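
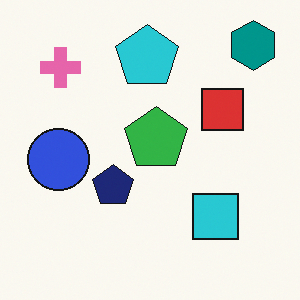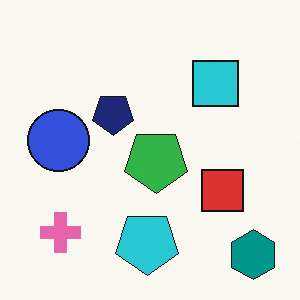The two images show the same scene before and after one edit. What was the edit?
The image was flipped vertically (top ↔ bottom).

The teal hexagon is in the top-right of the first image and the bottom-right of the second — shapes on opposite sides of the horizontal midline have swapped in a mirror flip.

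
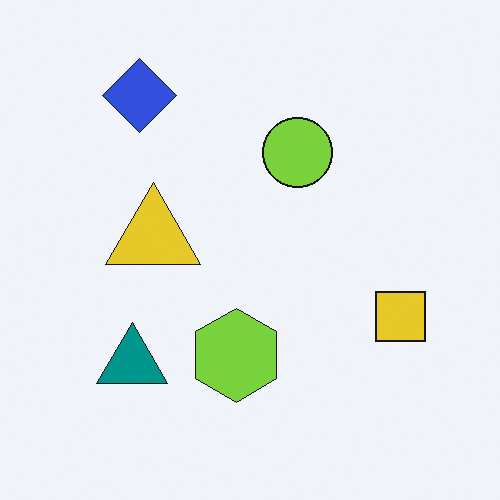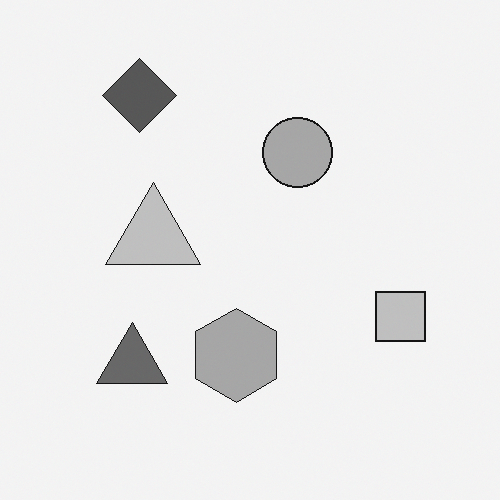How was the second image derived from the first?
The transformation is: converted to grayscale.

All color is removed — every shape is now a shade of grey.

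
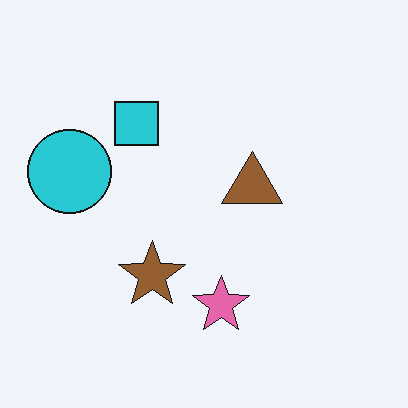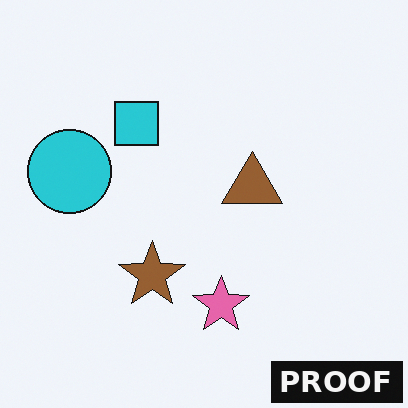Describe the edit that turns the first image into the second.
It was watermarked with the text "PROOF" in the lower-right corner.

A dark label reading "PROOF" appears in the lower-right corner.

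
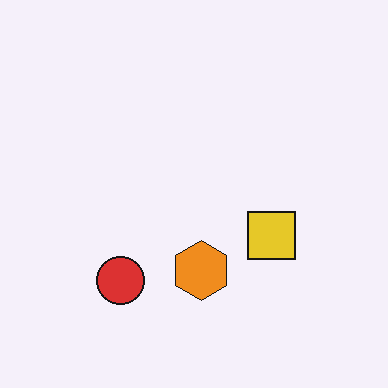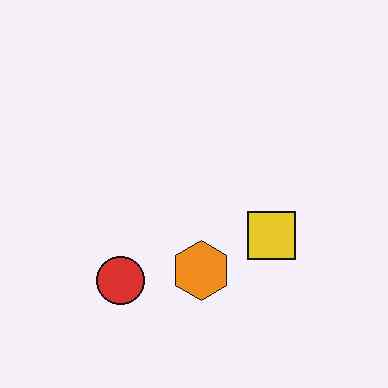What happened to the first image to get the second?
This is the original image given moderate JPEG compression.

Blocky 8×8 compression artifacts appear around shape edges and the flat background shows ringing — characteristic JPEG degradation.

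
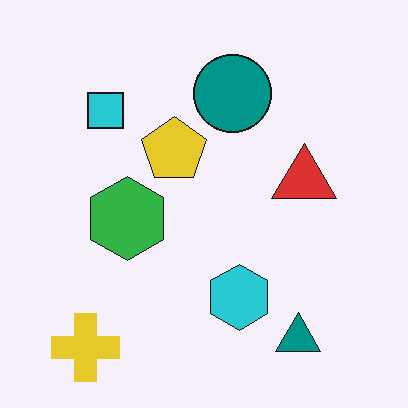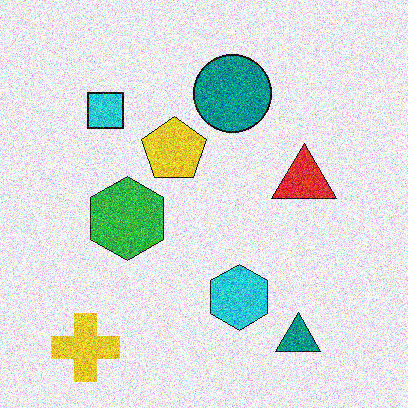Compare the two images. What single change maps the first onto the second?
Degraded with strong gaussian noise.

Random speckle covers the whole image, including the flat background.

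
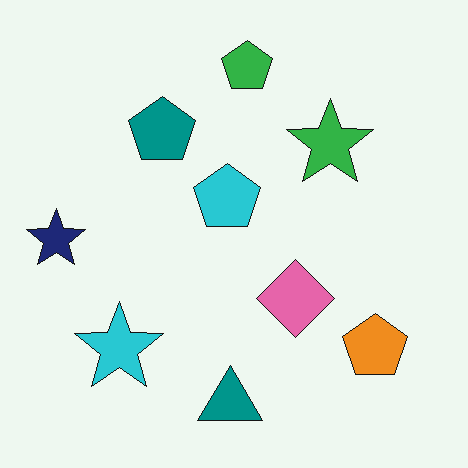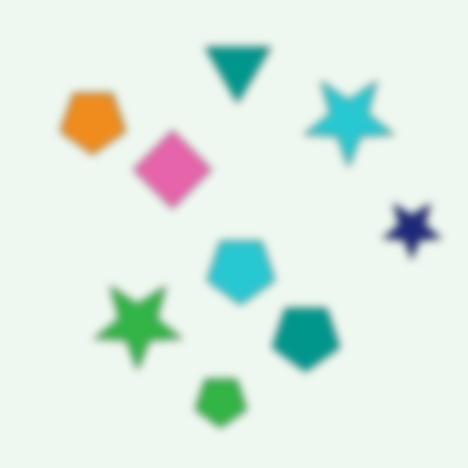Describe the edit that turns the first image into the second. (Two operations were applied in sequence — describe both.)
The image was rotated 180°, then noticeably gaussian-blurred.

The orange pentagon sits in the bottom-right of the first image and the top-left of the second — consistent with a whole-image 180° rotation. Shape edges and outlines are uniformly softened across the whole image.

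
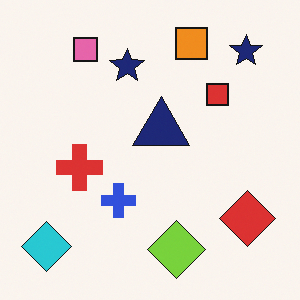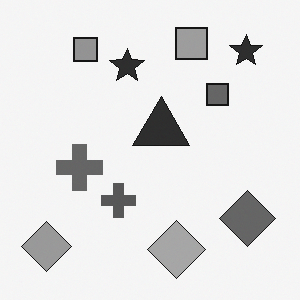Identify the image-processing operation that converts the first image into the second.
Converted to grayscale.

All color is removed — every shape is now a shade of grey.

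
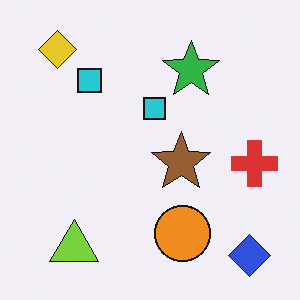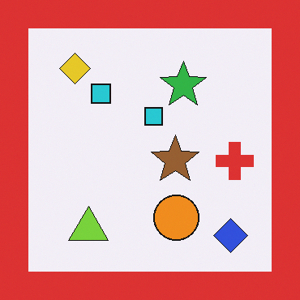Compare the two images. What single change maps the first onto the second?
The transformation is: framed with a red border.

A solid red frame runs around the edge of the second image, with the content slightly shrunk inside it.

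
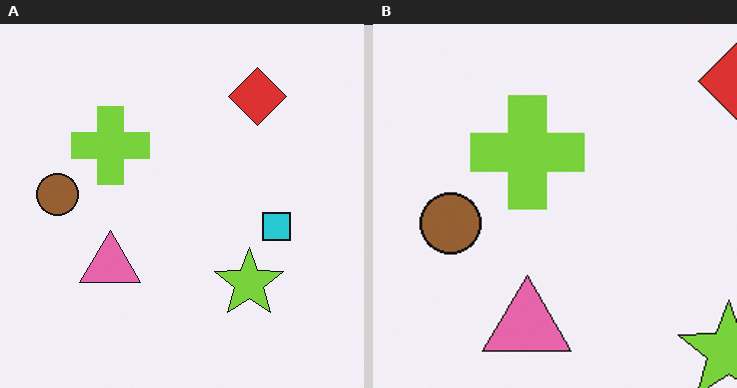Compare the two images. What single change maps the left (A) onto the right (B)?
Cropped to a modestly smaller region and rescaled.

The visible shapes are larger and the field of view is narrower; shapes near the original edges may be partly or wholly outside the frame — a crop-and-rescale.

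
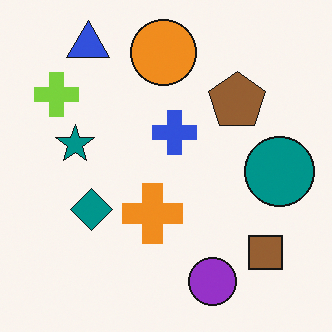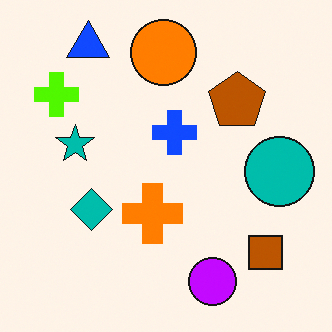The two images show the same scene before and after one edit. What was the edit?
This is the original image made much more vivid (saturation change).

All colors are more vivid — a global saturation change.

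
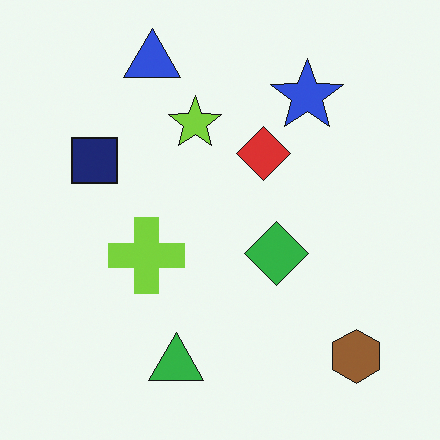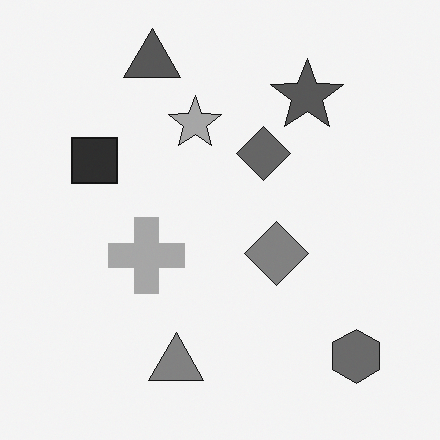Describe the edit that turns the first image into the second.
The second image is the first converted to grayscale.

All color is removed — every shape is now a shade of grey.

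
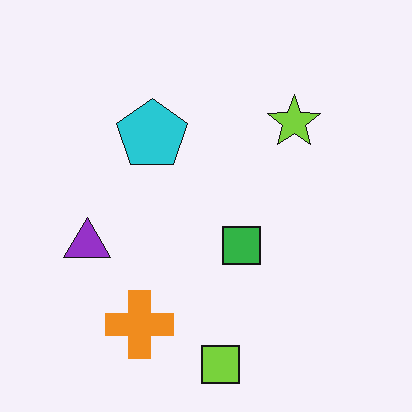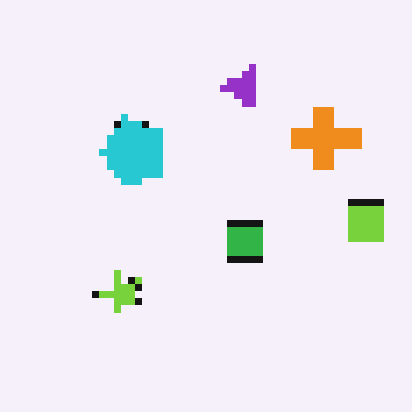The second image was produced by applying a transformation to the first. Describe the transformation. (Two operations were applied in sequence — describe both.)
This is the original image pixelated into visible square blocks, then transposed (reflected across the top-left ↔ bottom-right diagonal).

Shapes are reduced to large square blocks; fine edges and outlines are lost — a downscale-then-upscale (mosaic) effect. Shapes have swapped their row and column positions — what was in the top-right is now in the bottom-left — a diagonal reflection.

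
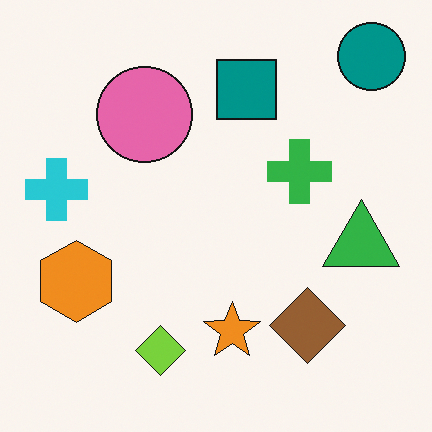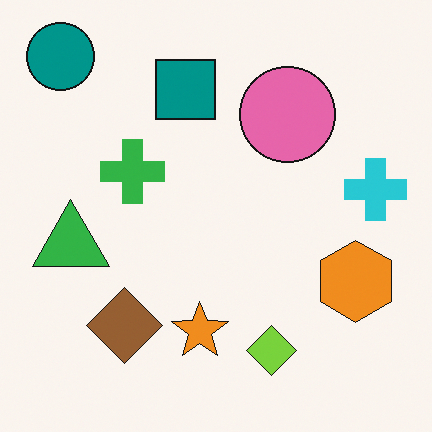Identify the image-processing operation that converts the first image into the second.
The second image is the first flipped horizontally (left ↔ right).

The cyan cross is in the left of the first image and the right of the second — shapes on opposite sides of the vertical midline have swapped in a mirror flip.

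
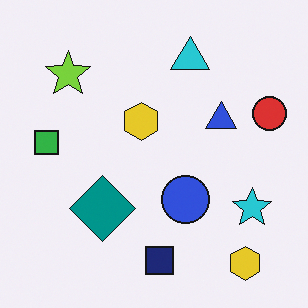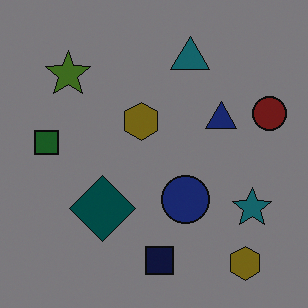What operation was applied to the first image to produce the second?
The transformation is: noticeably darkened.

Every pixel — background and shapes alike — is uniformly darkened.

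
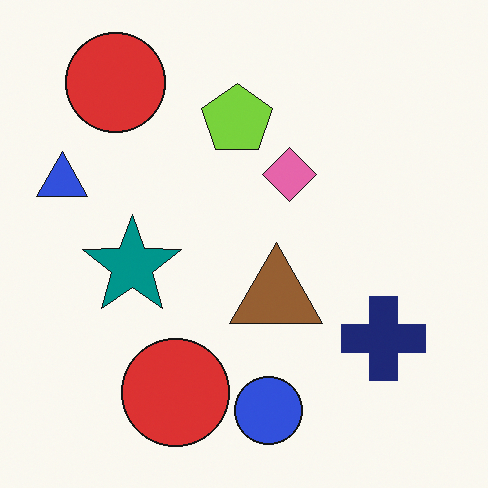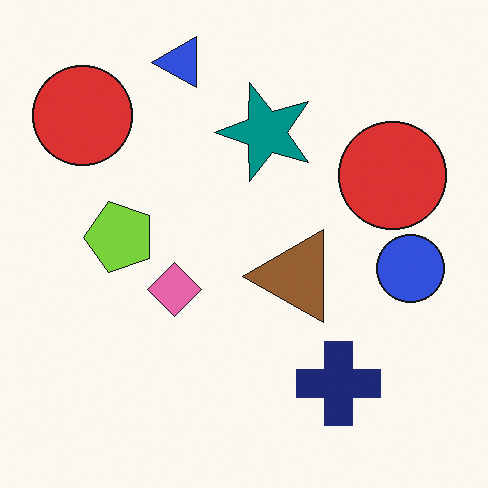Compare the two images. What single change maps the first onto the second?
The second image is the first transposed (reflected across the top-left ↔ bottom-right diagonal).

Shapes have swapped their row and column positions — what was in the top-right is now in the bottom-left — a diagonal reflection.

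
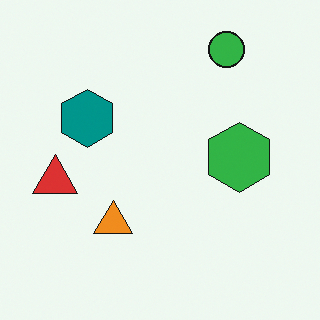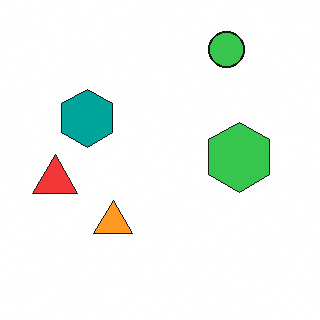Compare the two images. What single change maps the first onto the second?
The image was slightly brightened.

Every pixel — background and shapes alike — is uniformly brightened.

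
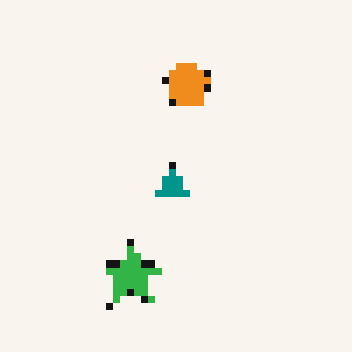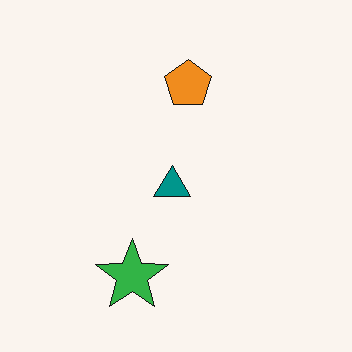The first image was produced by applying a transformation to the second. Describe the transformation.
It was pixelated into visible square blocks.

Shapes are reduced to large square blocks; fine edges and outlines are lost — a downscale-then-upscale (mosaic) effect.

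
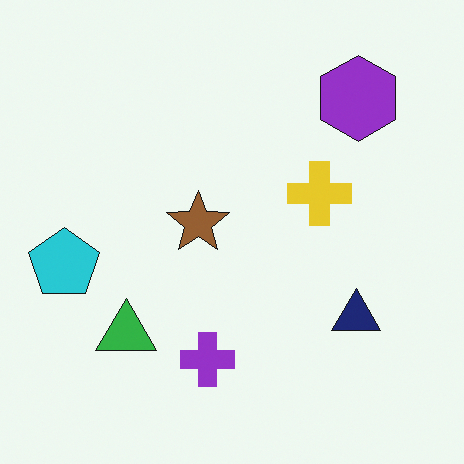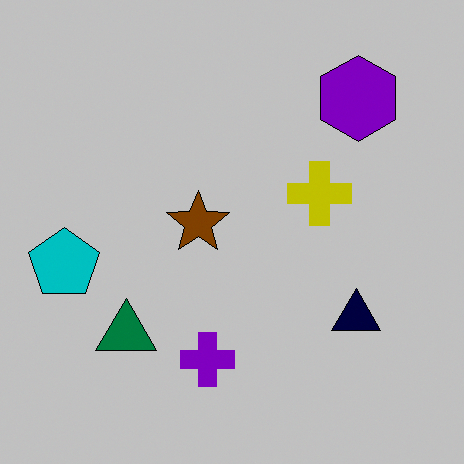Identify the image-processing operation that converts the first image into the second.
This is the original image aggressively posterized.

Each flat color has snapped to a coarser quantized level — most visibly, the near-white background has dropped to a flat grey.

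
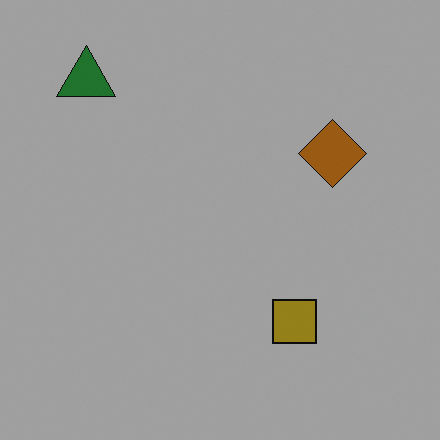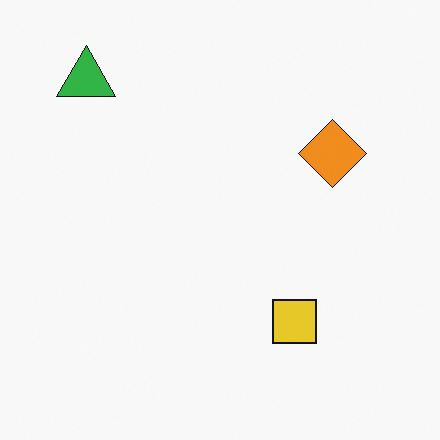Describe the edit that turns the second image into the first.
Substantially darkened.

Every pixel — background and shapes alike — is uniformly darkened.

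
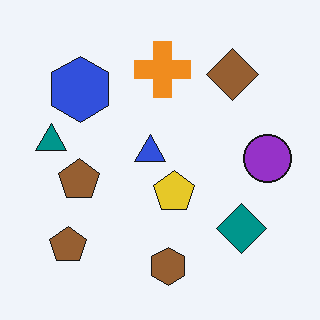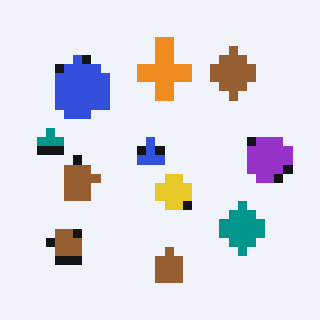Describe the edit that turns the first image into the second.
It was coarsely pixelated.

Shapes are reduced to large square blocks; fine edges and outlines are lost — a downscale-then-upscale (mosaic) effect.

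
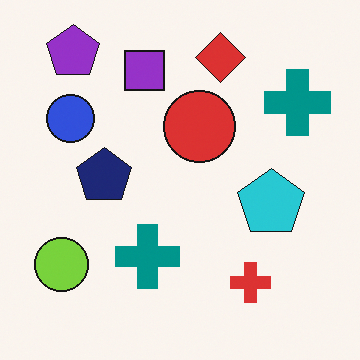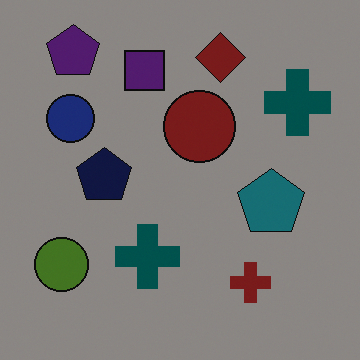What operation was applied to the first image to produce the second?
The image was substantially darkened.

Every pixel — background and shapes alike — is uniformly darkened.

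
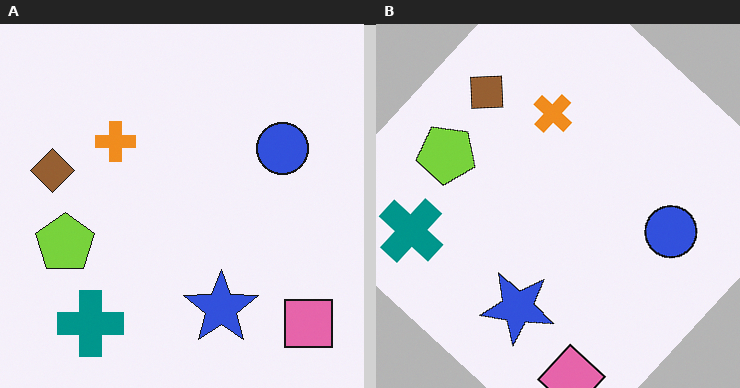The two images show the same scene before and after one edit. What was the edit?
The image was rotated clockwise by a large amount — several tens of degrees.

Every shape is tilted by the same angle and the image corners show triangular fill wedges — a whole-image rotation by a non-right angle.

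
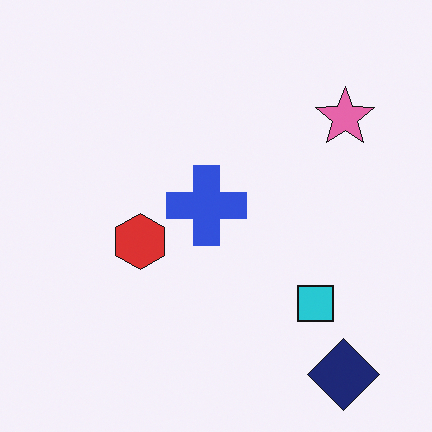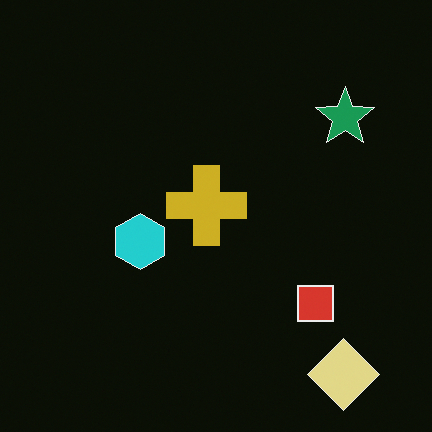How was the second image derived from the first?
This is the original image color-inverted (negative).

The light background has become dark and every shape's color is its complement — a photographic negative.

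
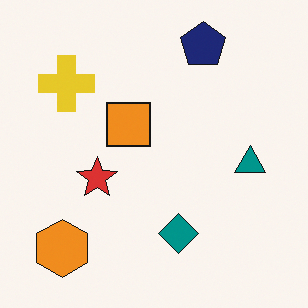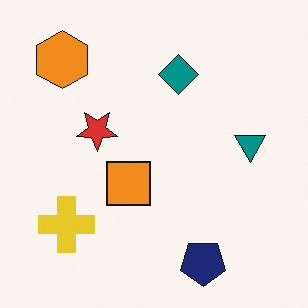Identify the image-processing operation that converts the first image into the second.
It was flipped vertically (top ↔ bottom).

The navy pentagon is in the top of the first image and the bottom of the second — shapes on opposite sides of the horizontal midline have swapped in a mirror flip.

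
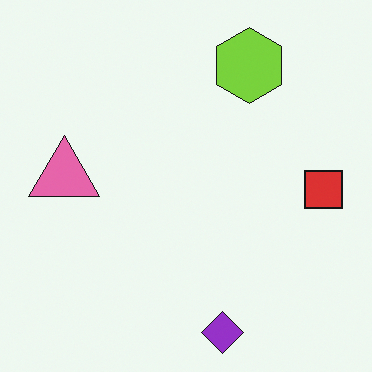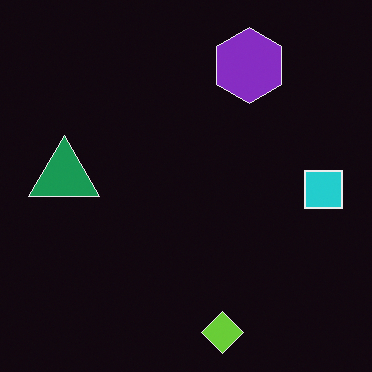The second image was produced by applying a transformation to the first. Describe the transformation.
This is the original image color-inverted (negative).

The light background has become dark and every shape's color is its complement — a photographic negative.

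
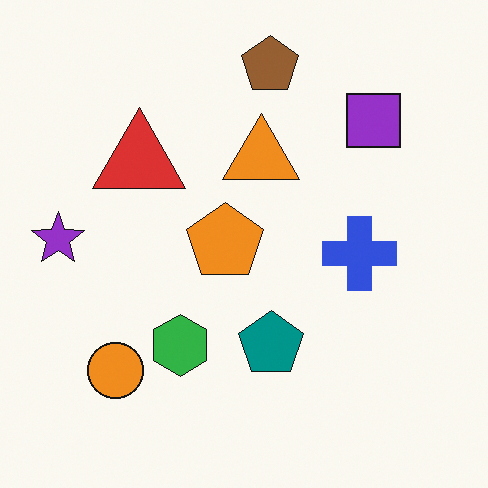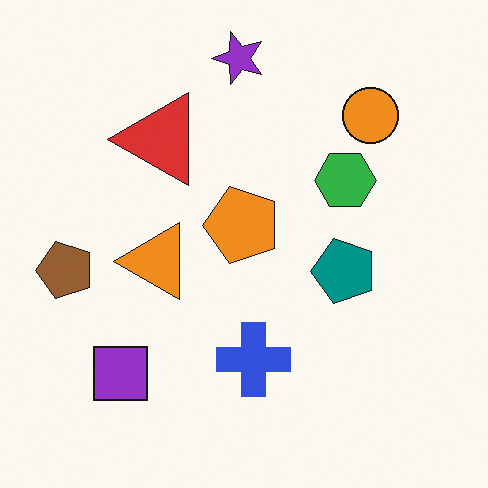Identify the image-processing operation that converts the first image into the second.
Transposed (reflected across the top-left ↔ bottom-right diagonal).

Shapes have swapped their row and column positions — what was in the top-right is now in the bottom-left — a diagonal reflection.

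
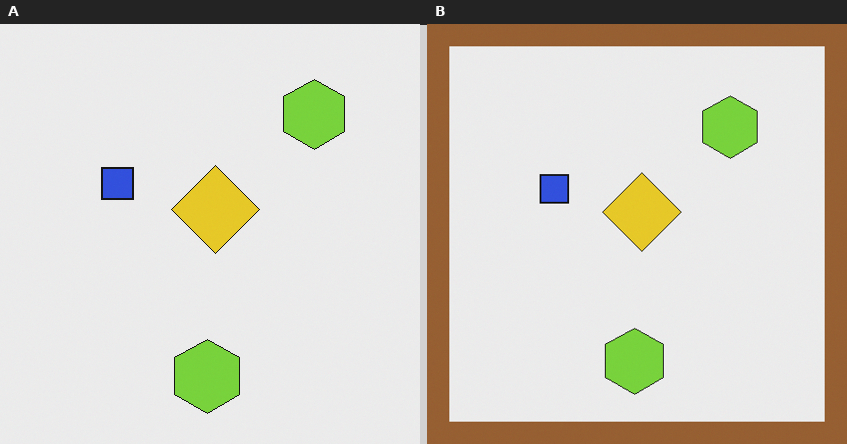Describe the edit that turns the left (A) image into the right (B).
It was framed with a brown border.

A solid brown frame runs around the edge of the right (B) image, with the content slightly shrunk inside it.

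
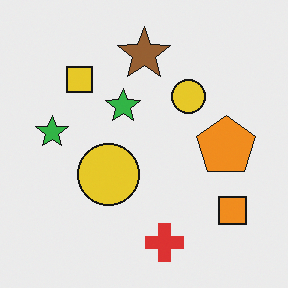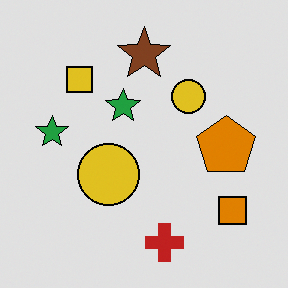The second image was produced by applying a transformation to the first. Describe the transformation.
The image was posterized to a reduced palette.

Each flat color has snapped to a coarser quantized level — most visibly, the near-white background has dropped to a flat grey.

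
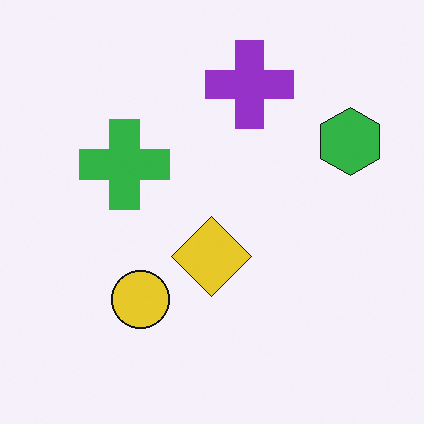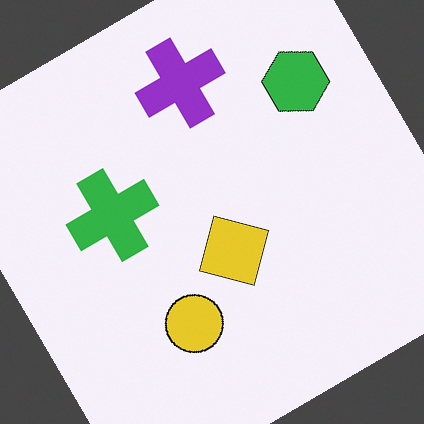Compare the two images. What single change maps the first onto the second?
The image was rotated counter-clockwise by a large amount — several tens of degrees.

Every shape is tilted by the same angle and the image corners show triangular fill wedges — a whole-image rotation by a non-right angle.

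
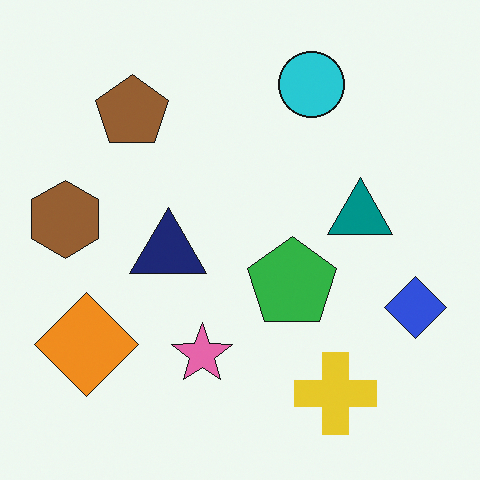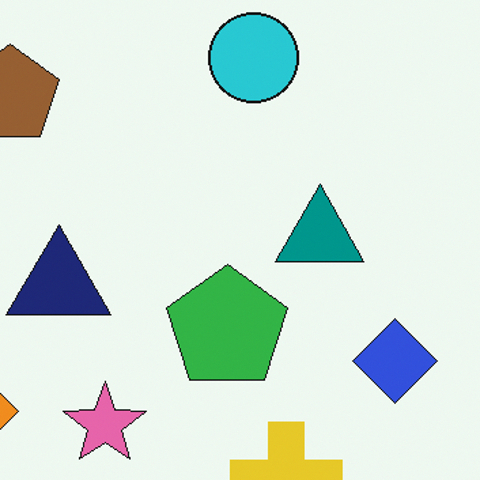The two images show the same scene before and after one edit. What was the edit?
Cropped slightly and scaled back up.

The visible shapes are larger and the field of view is narrower; shapes near the original edges may be partly or wholly outside the frame — a crop-and-rescale.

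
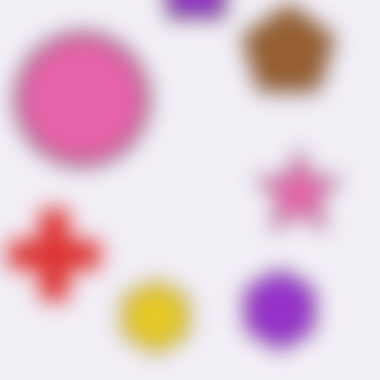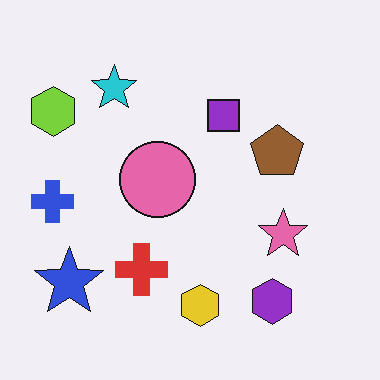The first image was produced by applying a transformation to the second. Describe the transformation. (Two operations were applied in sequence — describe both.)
The first image is the second heavily blurred, then cropped to a noticeably smaller region and rescaled.

Shape edges and outlines are uniformly softened across the whole image. The visible shapes are larger and the field of view is narrower; shapes near the original edges may be partly or wholly outside the frame — a crop-and-rescale.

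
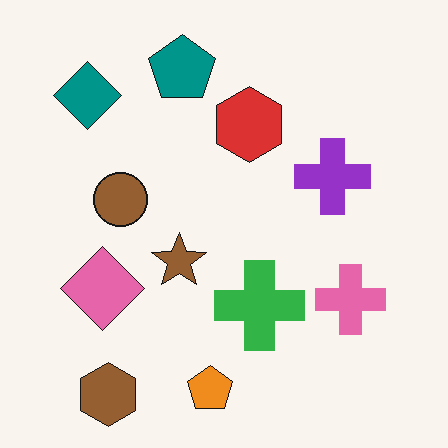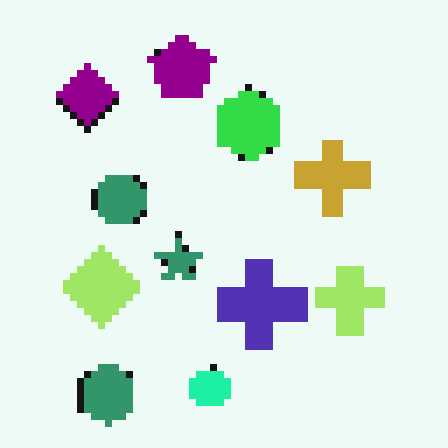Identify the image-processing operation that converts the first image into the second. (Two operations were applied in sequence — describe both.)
The transformation is: hue-shifted by a moderate amount, then moderately pixelated.

Every shape's color has rotated by the same amount around the hue wheel — a uniform hue shift. Shapes are reduced to large square blocks; fine edges and outlines are lost — a downscale-then-upscale (mosaic) effect.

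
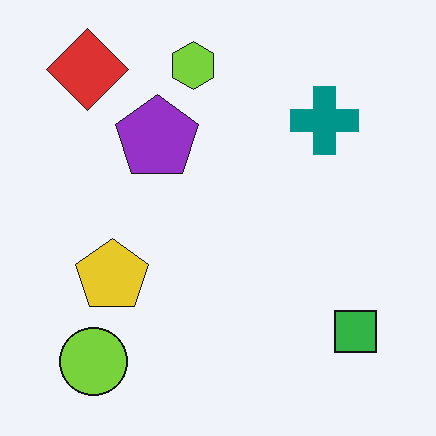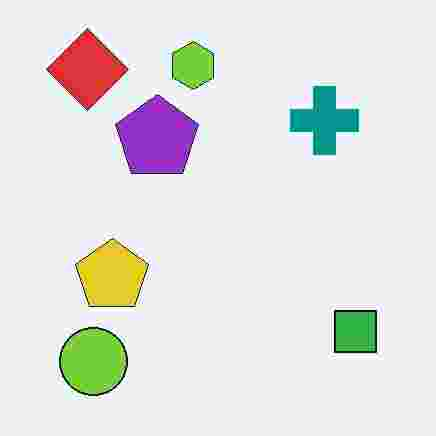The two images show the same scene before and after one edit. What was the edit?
This is the original image degraded with heavy JPEG compression.

Blocky 8×8 compression artifacts appear around shape edges and the flat background shows ringing — characteristic JPEG degradation.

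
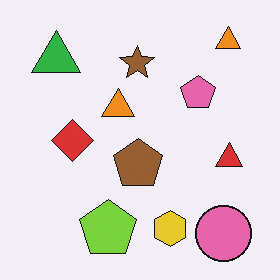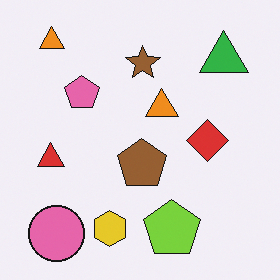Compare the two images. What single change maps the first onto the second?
The image was flipped horizontally (left ↔ right).

The red triangle is in the right of the first image and the left of the second — shapes on opposite sides of the vertical midline have swapped in a mirror flip.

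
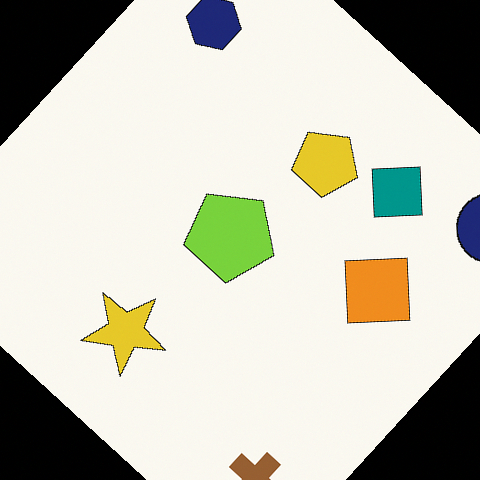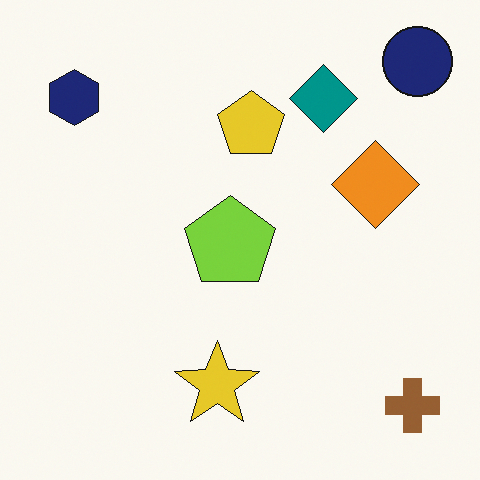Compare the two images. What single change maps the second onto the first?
This is the original image rotated clockwise by a large amount — several tens of degrees.

Every shape is tilted by the same angle and the image corners show triangular fill wedges — a whole-image rotation by a non-right angle.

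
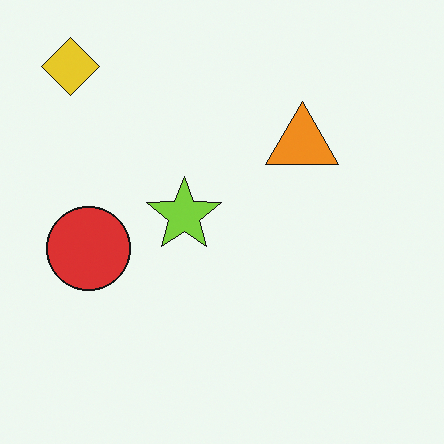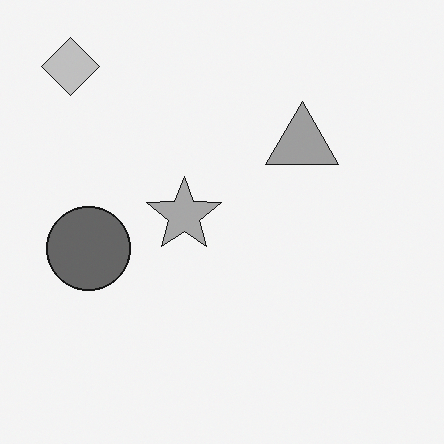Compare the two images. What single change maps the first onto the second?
The second image is the first converted to grayscale.

All color is removed — every shape is now a shade of grey.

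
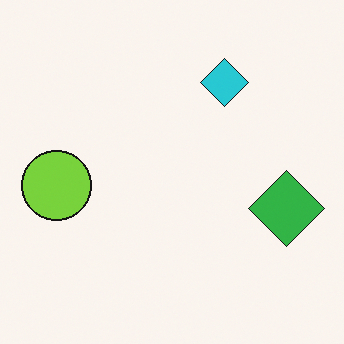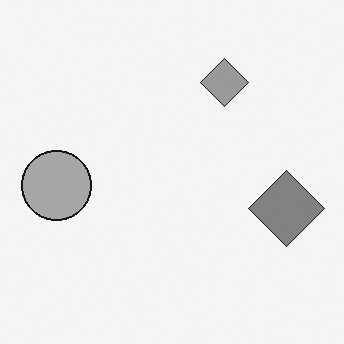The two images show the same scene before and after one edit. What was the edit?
Converted to grayscale.

All color is removed — every shape is now a shade of grey.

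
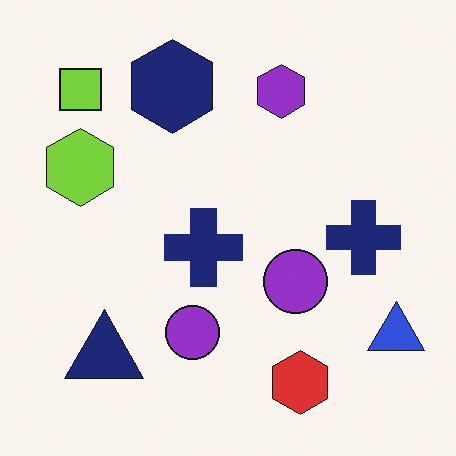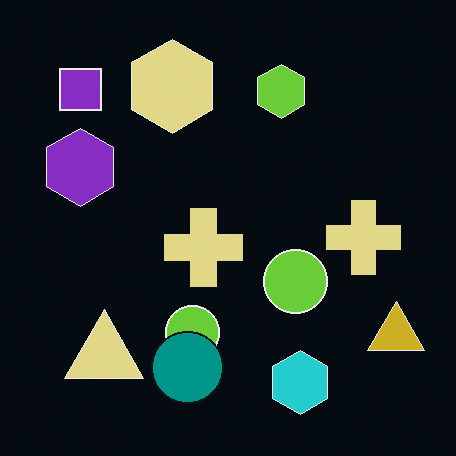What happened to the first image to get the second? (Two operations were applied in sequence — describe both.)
This is the original image color-inverted (negative), then overlaid with an additional teal circle.

The light background has become dark and every shape's color is its complement — a photographic negative. A teal circle appears in the second image that is absent from the first.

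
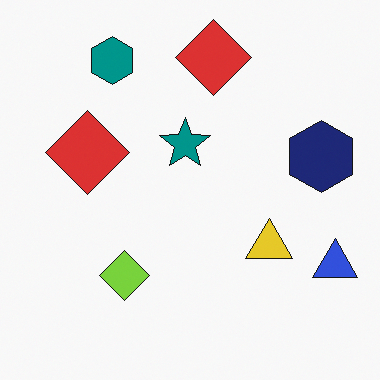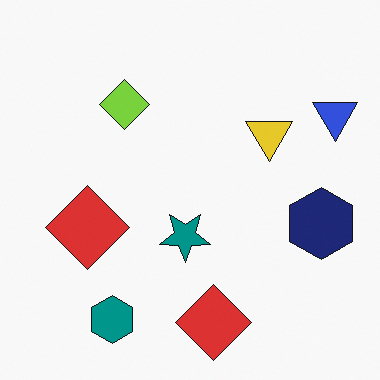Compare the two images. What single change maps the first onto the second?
It was flipped vertically (top ↔ bottom).

The teal hexagon is in the top-left of the first image and the bottom-left of the second — shapes on opposite sides of the horizontal midline have swapped in a mirror flip.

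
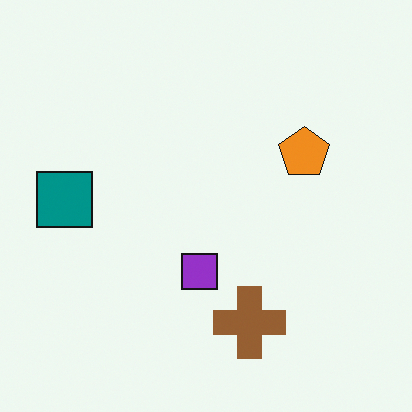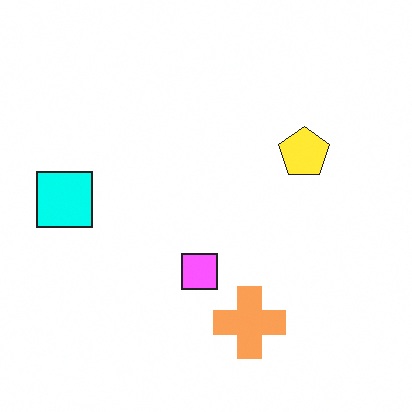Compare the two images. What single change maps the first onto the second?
The image was substantially brightened.

Every pixel — background and shapes alike — is uniformly brightened.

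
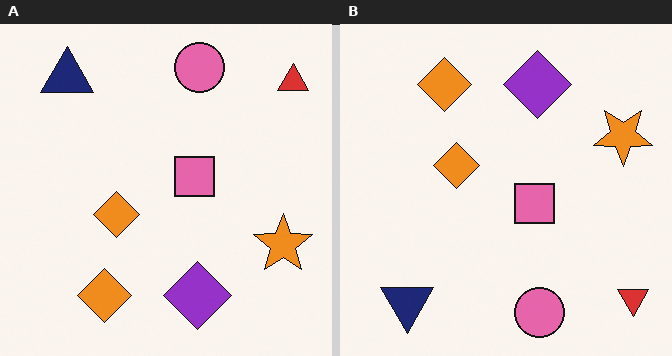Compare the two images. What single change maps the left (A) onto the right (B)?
Flipped vertically (top ↔ bottom).

The pink circle is in the top of the left (A) image and the bottom of the right (B) — shapes on opposite sides of the horizontal midline have swapped in a mirror flip.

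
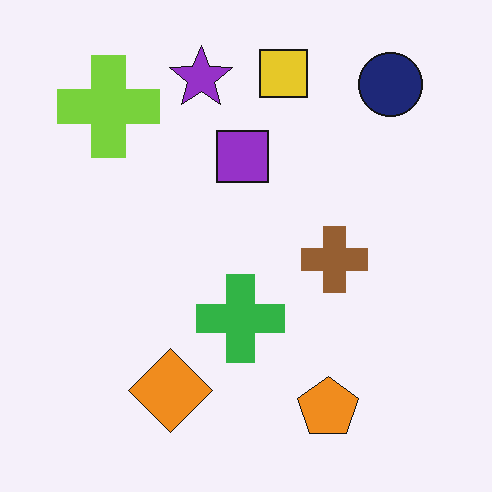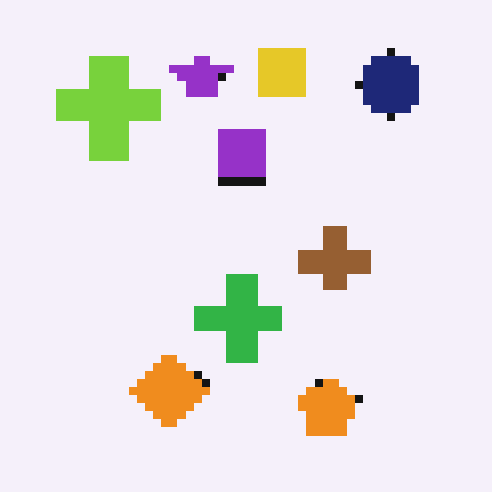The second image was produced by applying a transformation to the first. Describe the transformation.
It was moderately pixelated.

Shapes are reduced to large square blocks; fine edges and outlines are lost — a downscale-then-upscale (mosaic) effect.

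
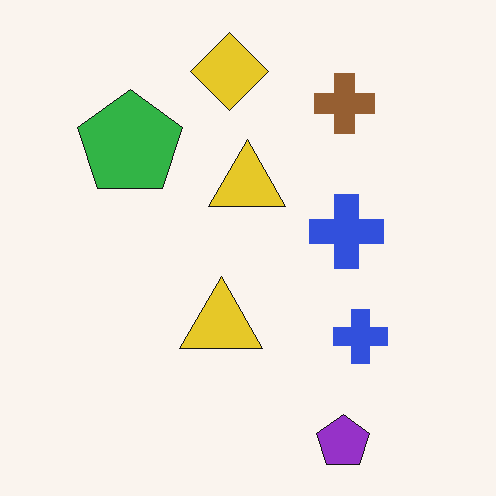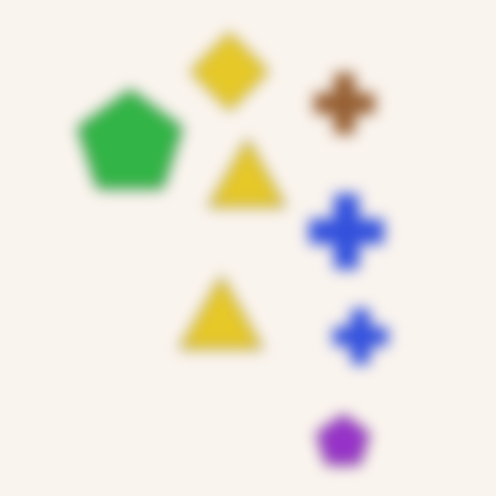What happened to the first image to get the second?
The transformation is: strongly gaussian-blurred.

Shape edges and outlines are uniformly softened across the whole image.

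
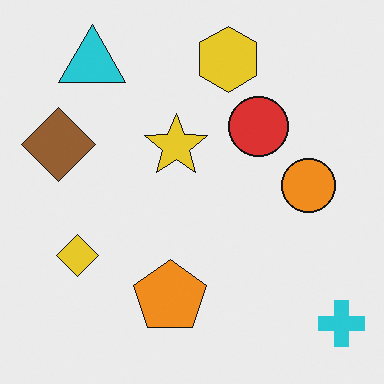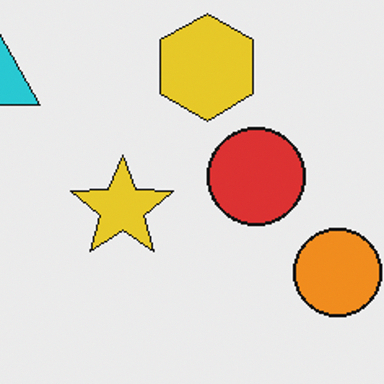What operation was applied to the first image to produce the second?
The second image is the first cropped to a noticeably smaller region and rescaled.

The visible shapes are larger and the field of view is narrower; shapes near the original edges may be partly or wholly outside the frame — a crop-and-rescale.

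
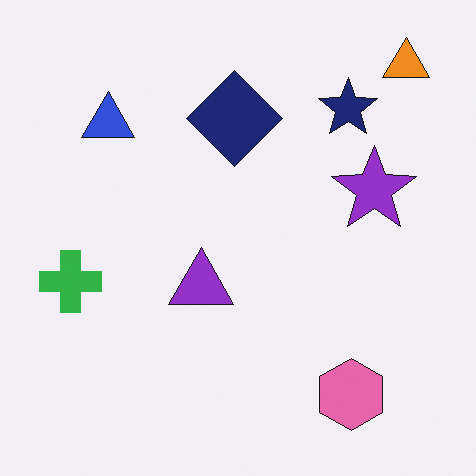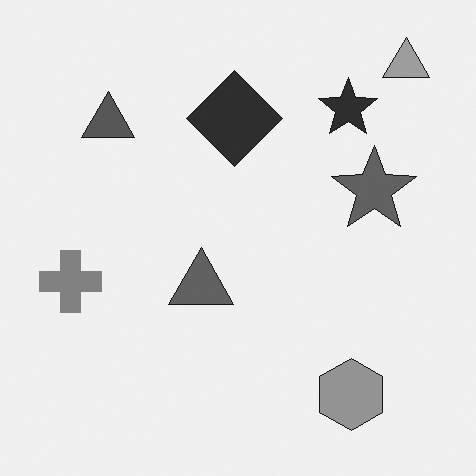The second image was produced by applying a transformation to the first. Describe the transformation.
The transformation is: converted to grayscale.

All color is removed — every shape is now a shade of grey.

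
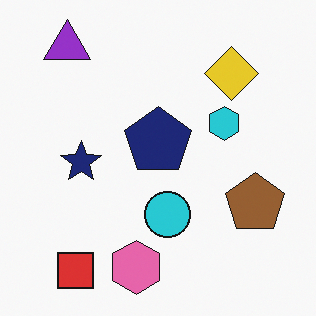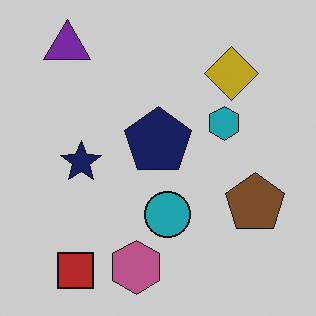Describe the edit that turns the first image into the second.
It was slightly darkened.

Every pixel — background and shapes alike — is uniformly darkened.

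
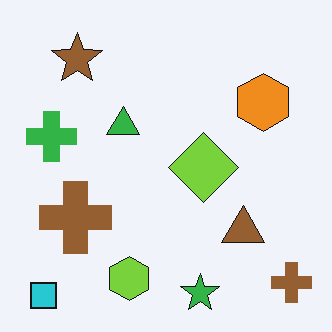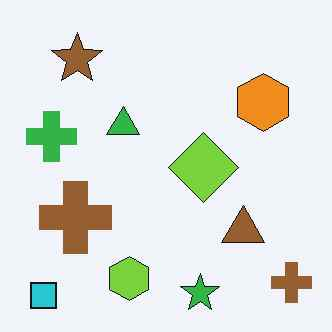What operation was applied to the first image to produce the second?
The image was given moderate JPEG compression.

Blocky 8×8 compression artifacts appear around shape edges and the flat background shows ringing — characteristic JPEG degradation.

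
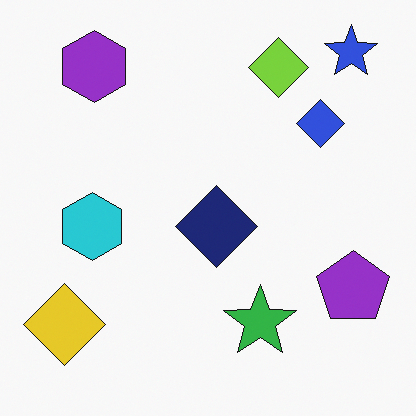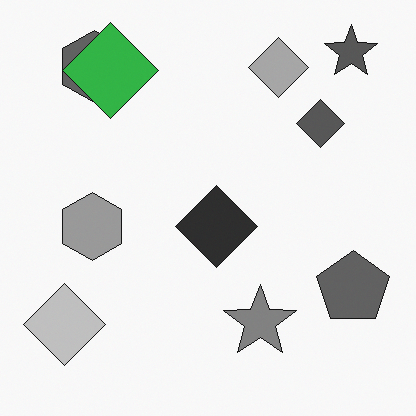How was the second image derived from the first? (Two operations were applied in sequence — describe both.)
This is the original image converted to grayscale, then overlaid with an additional green diamond.

All color is removed — every shape is now a shade of grey. A green diamond appears in the second image that is absent from the first.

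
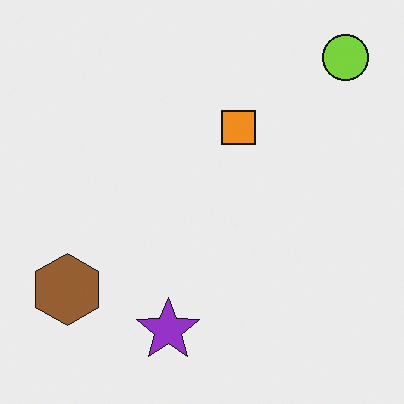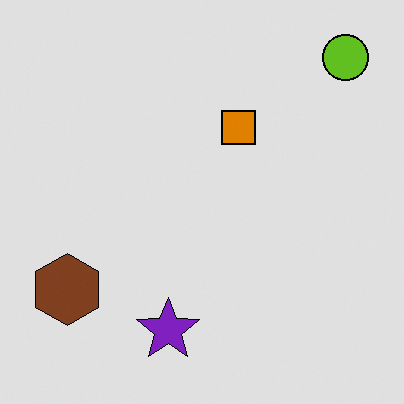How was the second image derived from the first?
The transformation is: moderately posterized.

Each flat color has snapped to a coarser quantized level — most visibly, the near-white background has dropped to a flat grey.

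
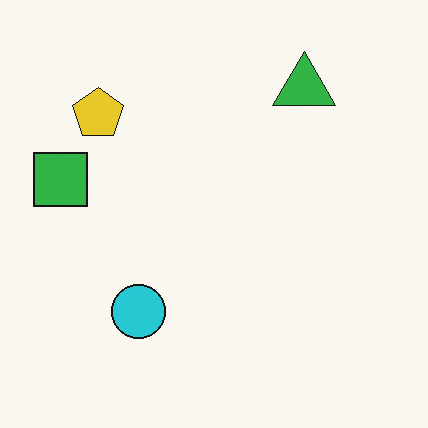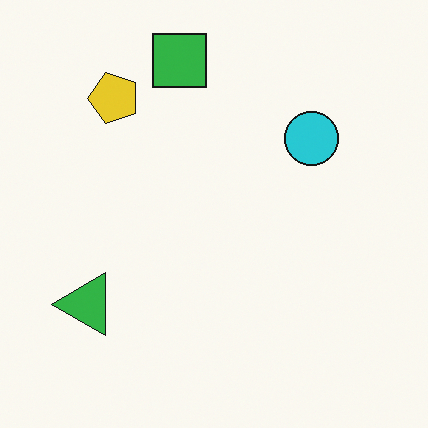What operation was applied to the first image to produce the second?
Transposed (reflected across the top-left ↔ bottom-right diagonal).

Shapes have swapped their row and column positions — what was in the top-right is now in the bottom-left — a diagonal reflection.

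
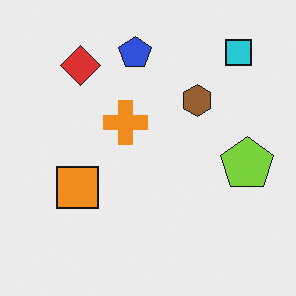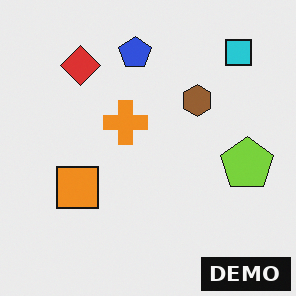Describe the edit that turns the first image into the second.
It was watermarked with the text "DEMO" in the lower-right corner.

A dark label reading "DEMO" appears in the lower-right corner.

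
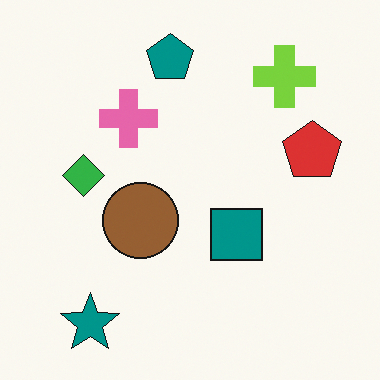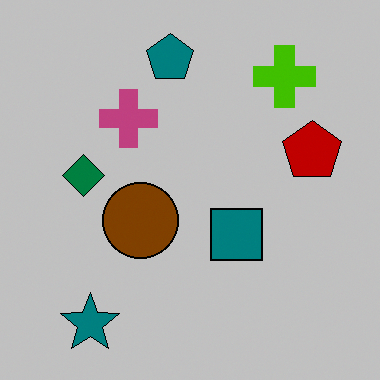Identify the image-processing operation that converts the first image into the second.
Heavily posterized to just a handful of flat colors.

Each flat color has snapped to a coarser quantized level — most visibly, the near-white background has dropped to a flat grey.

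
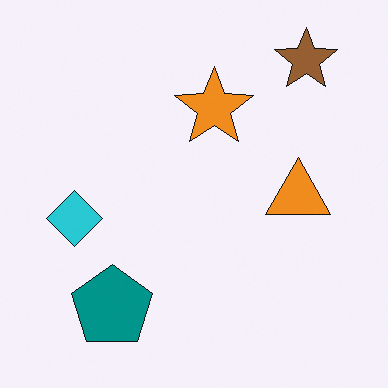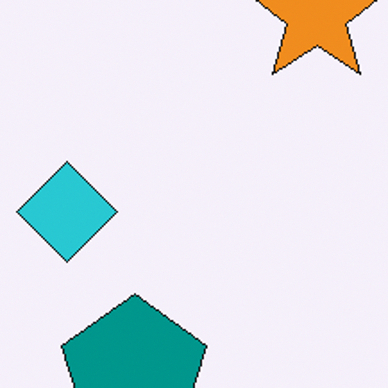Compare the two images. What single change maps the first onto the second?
The transformation is: cropped tightly and scaled back up.

The visible shapes are larger and the field of view is narrower; shapes near the original edges may be partly or wholly outside the frame — a crop-and-rescale.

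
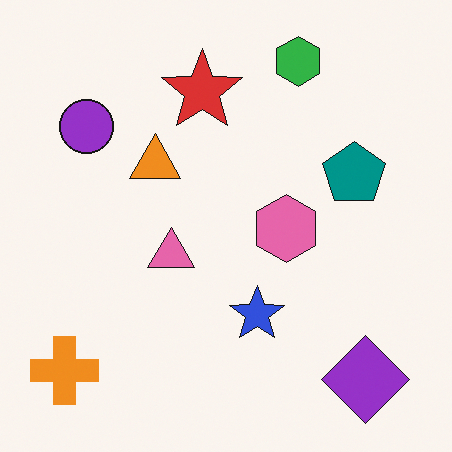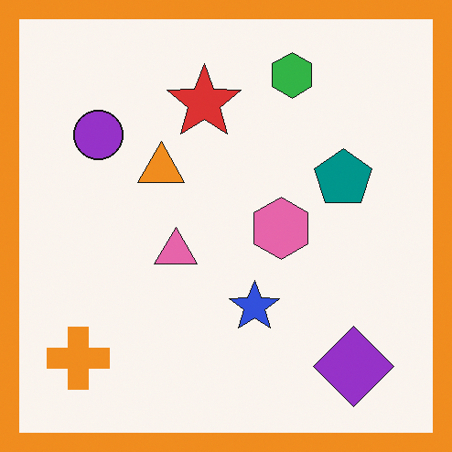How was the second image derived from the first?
The second image is the first framed with a orange border.

A solid orange frame runs around the edge of the second image, with the content slightly shrunk inside it.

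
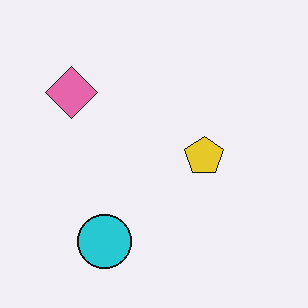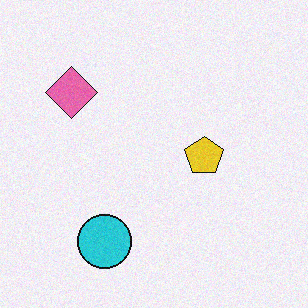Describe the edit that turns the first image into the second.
The image was degraded with a light layer of grain.

Random speckle covers the whole image, including the flat background.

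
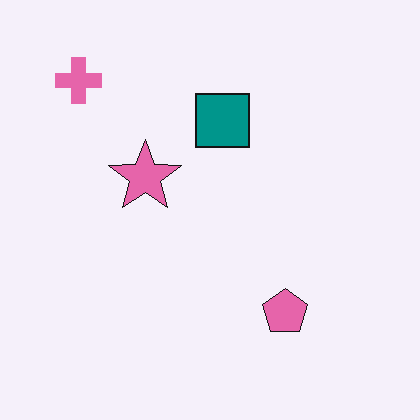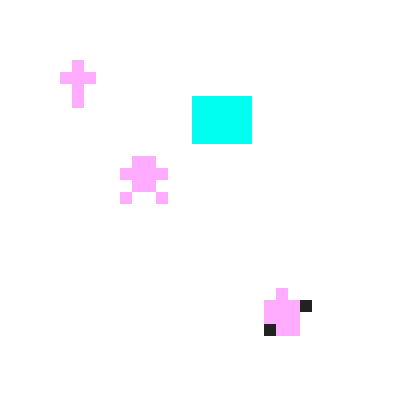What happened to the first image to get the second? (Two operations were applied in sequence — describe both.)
Substantially brightened, then heavily pixelated into large blocks.

Every pixel — background and shapes alike — is uniformly brightened. Shapes are reduced to large square blocks; fine edges and outlines are lost — a downscale-then-upscale (mosaic) effect.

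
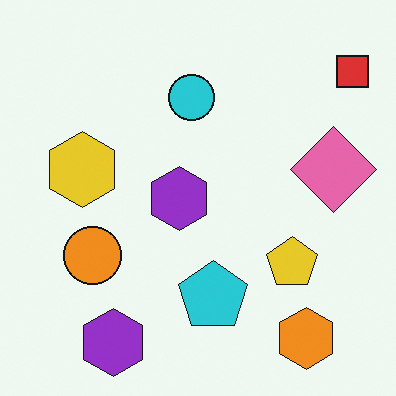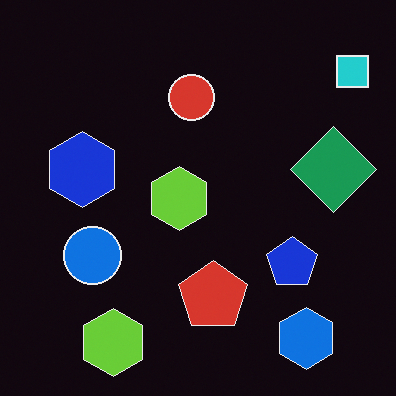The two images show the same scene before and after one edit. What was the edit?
The transformation is: color-inverted (negative).

The light background has become dark and every shape's color is its complement — a photographic negative.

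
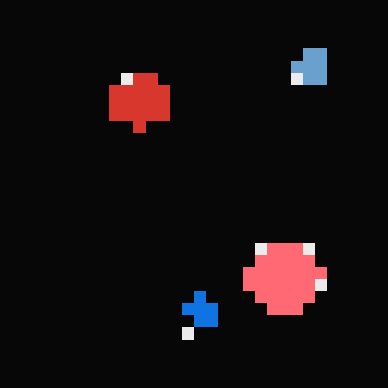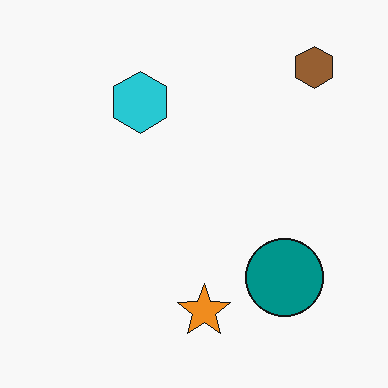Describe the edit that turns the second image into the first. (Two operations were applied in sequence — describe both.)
The image was coarsely pixelated, then color-inverted (negative).

Shapes are reduced to large square blocks; fine edges and outlines are lost — a downscale-then-upscale (mosaic) effect. The light background has become dark and every shape's color is its complement — a photographic negative.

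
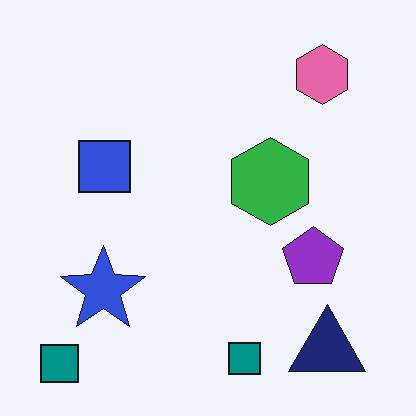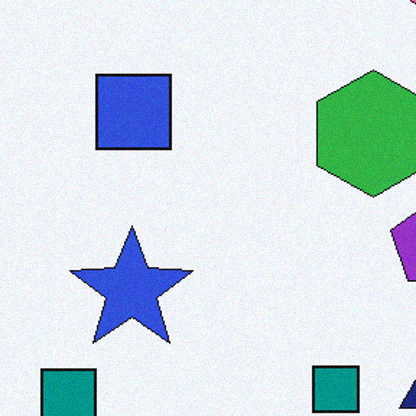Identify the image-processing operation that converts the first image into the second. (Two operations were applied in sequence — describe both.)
This is the original image cropped slightly and scaled back up, then degraded with a light layer of grain.

The visible shapes are larger and the field of view is narrower; shapes near the original edges may be partly or wholly outside the frame — a crop-and-rescale. Random speckle covers the whole image, including the flat background.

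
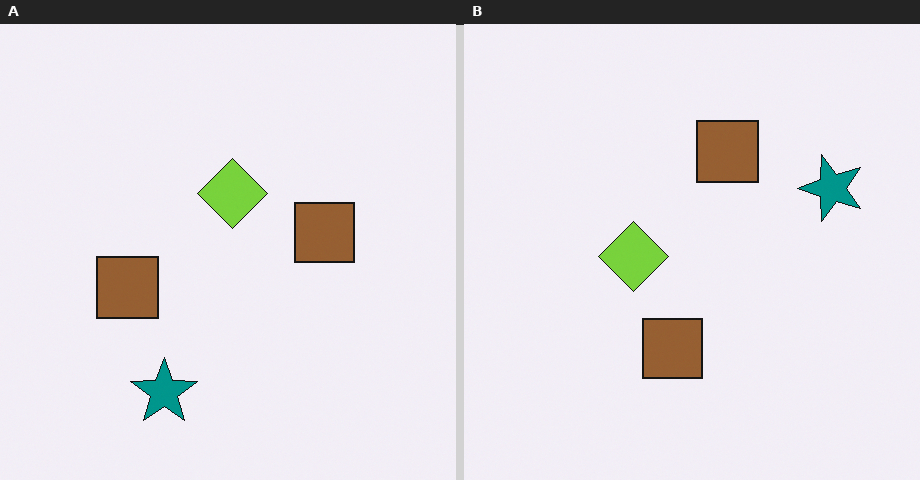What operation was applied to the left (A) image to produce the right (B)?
Transposed (reflected across the top-left ↔ bottom-right diagonal).

Shapes have swapped their row and column positions — what was in the top-right is now in the bottom-left — a diagonal reflection.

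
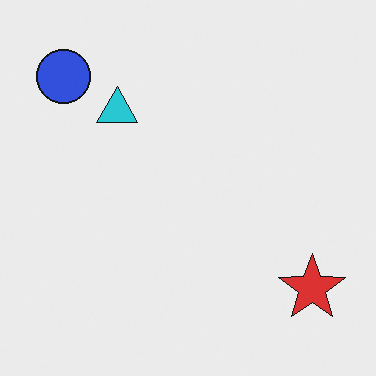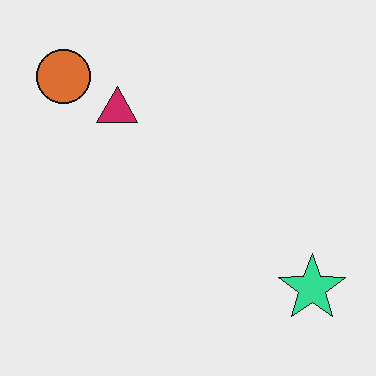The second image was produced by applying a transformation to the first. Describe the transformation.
The image was hue-shifted noticeably.

Every shape's color has rotated by the same amount around the hue wheel — a uniform hue shift.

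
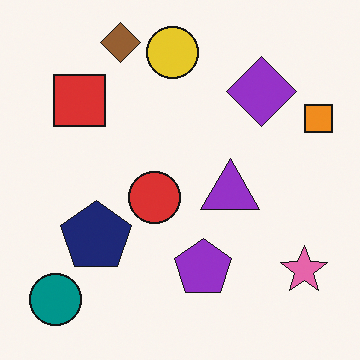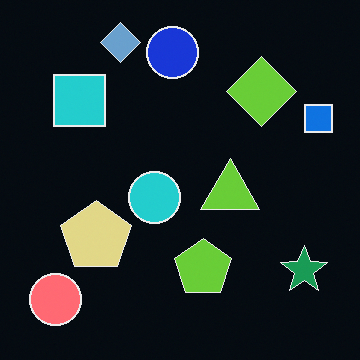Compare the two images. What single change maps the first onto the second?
It was color-inverted (negative).

The light background has become dark and every shape's color is its complement — a photographic negative.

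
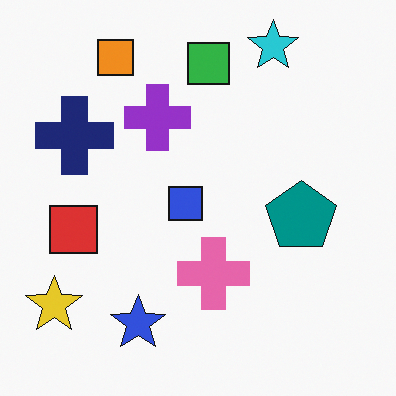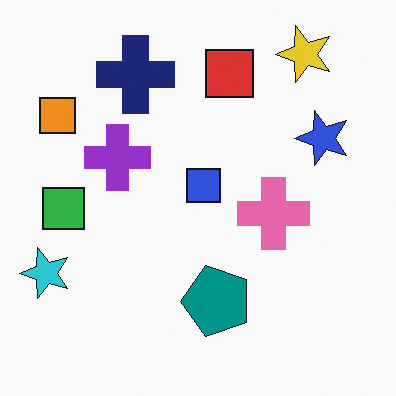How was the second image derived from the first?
It was transposed (reflected across the top-left ↔ bottom-right diagonal).

Shapes have swapped their row and column positions — what was in the top-right is now in the bottom-left — a diagonal reflection.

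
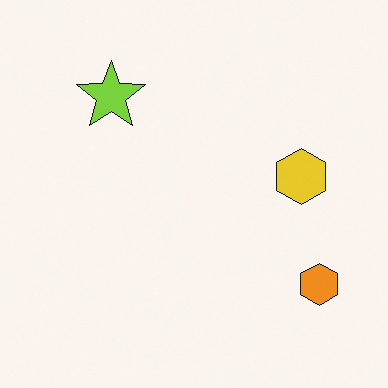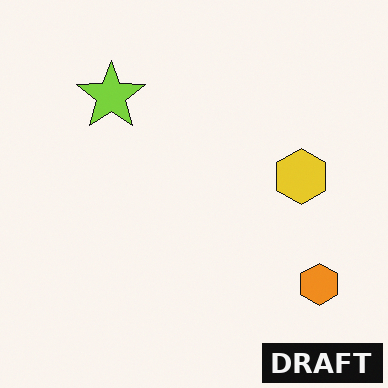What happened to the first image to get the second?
The image was watermarked with the text "DRAFT" in the lower-right corner.

A dark label reading "DRAFT" appears in the lower-right corner.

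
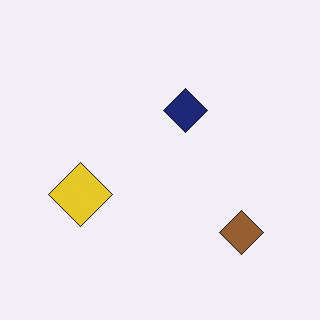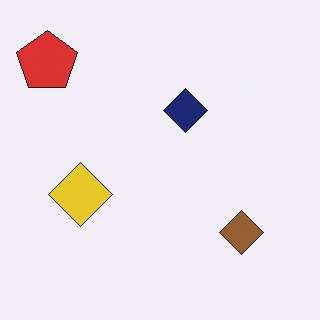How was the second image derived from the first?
This is the original image overlaid with an additional red pentagon.

A red pentagon appears in the second image that is absent from the first.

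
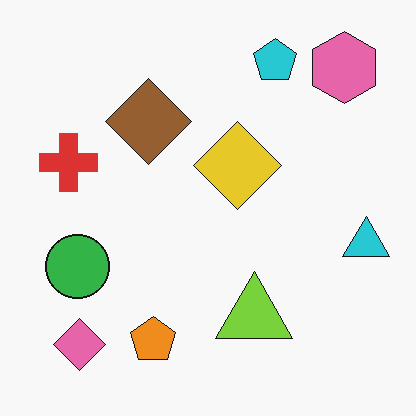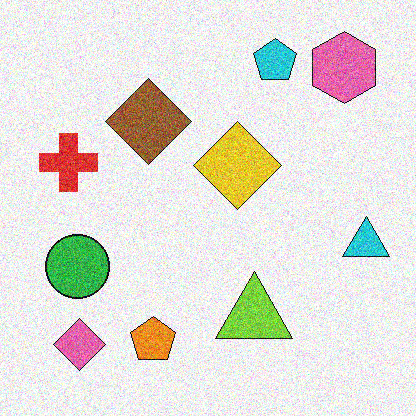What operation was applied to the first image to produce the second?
This is the original image degraded with a thick layer of grain.

Random speckle covers the whole image, including the flat background.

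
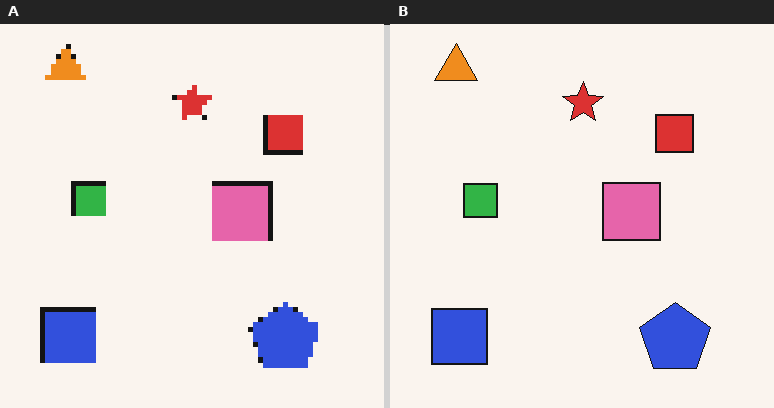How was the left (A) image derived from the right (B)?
The image was mildly pixelated.

Shapes are reduced to large square blocks; fine edges and outlines are lost — a downscale-then-upscale (mosaic) effect.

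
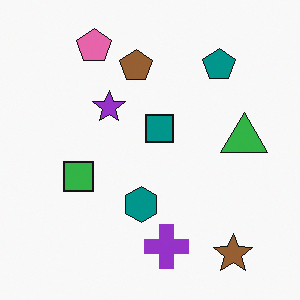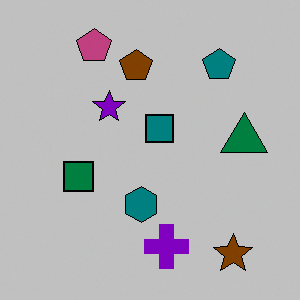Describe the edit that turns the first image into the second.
The image was aggressively posterized.

Each flat color has snapped to a coarser quantized level — most visibly, the near-white background has dropped to a flat grey.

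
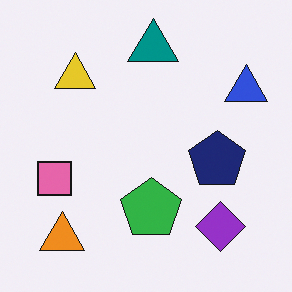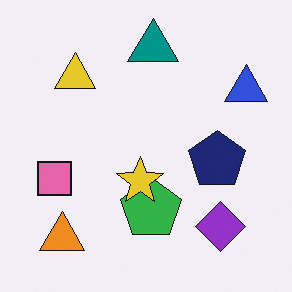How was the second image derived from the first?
Overlaid with an additional yellow star.

A yellow star appears in the second image that is absent from the first.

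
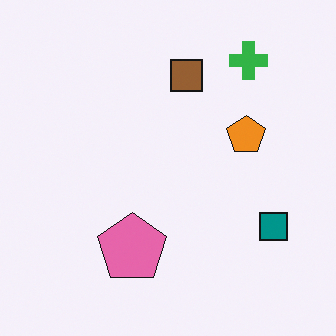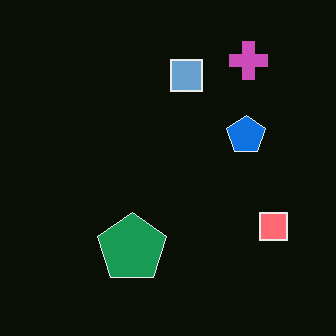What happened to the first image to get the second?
This is the original image color-inverted (negative).

The light background has become dark and every shape's color is its complement — a photographic negative.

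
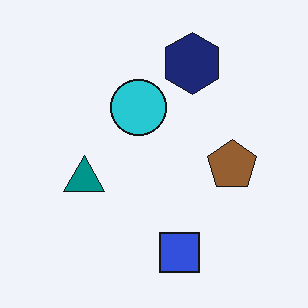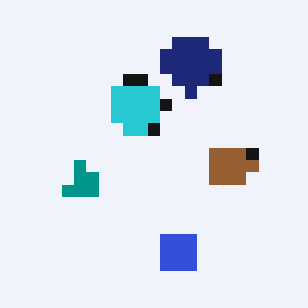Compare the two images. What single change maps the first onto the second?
The image was heavily pixelated into large blocks.

Shapes are reduced to large square blocks; fine edges and outlines are lost — a downscale-then-upscale (mosaic) effect.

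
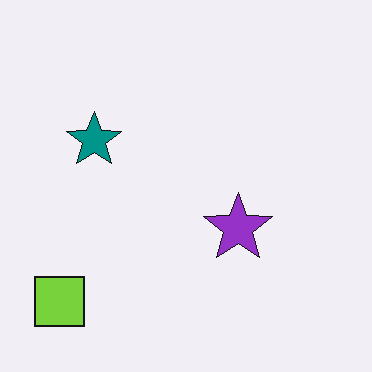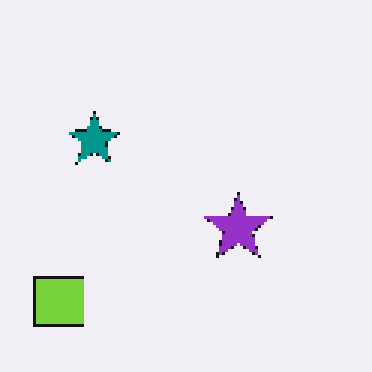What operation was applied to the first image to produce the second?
This is the original image lightly pixelated (a mild mosaic effect).

Shapes are reduced to large square blocks; fine edges and outlines are lost — a downscale-then-upscale (mosaic) effect.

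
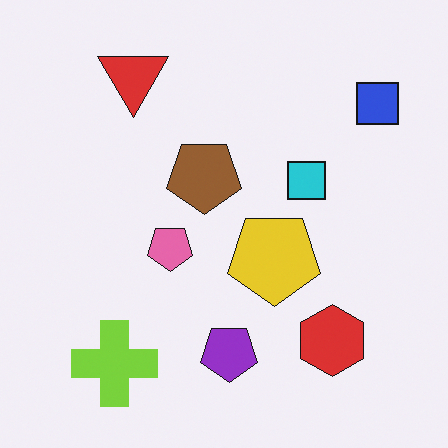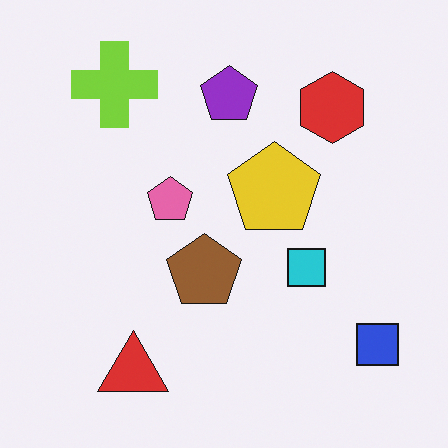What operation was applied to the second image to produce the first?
The first image is the second flipped vertically (top ↔ bottom).

The red triangle is in the bottom-left of the second image and the top-left of the first — shapes on opposite sides of the horizontal midline have swapped in a mirror flip.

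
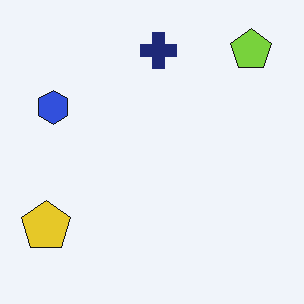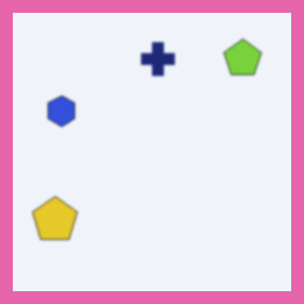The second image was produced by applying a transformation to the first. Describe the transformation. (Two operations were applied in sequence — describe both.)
The image was lightly blurred, then framed with a pink border.

Shape edges and outlines are uniformly softened across the whole image. A solid pink frame runs around the edge of the second image, with the content slightly shrunk inside it.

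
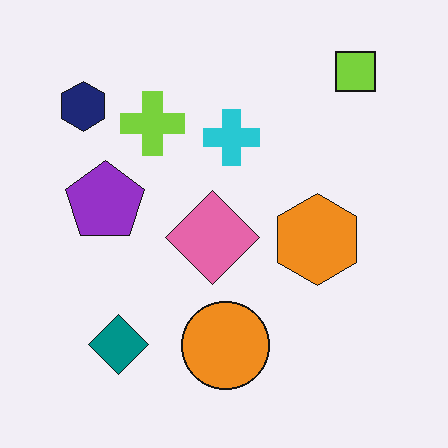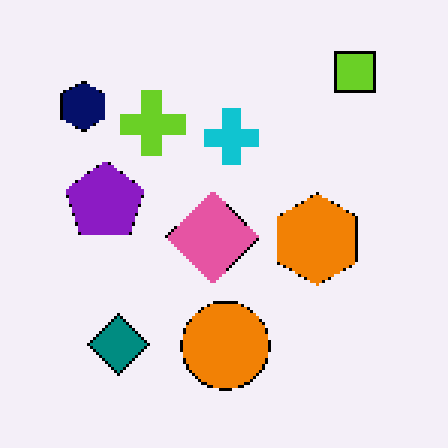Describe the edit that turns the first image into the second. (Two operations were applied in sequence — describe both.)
It was mildly pixelated, then given slightly increased contrast.

Shapes are reduced to large square blocks; fine edges and outlines are lost — a downscale-then-upscale (mosaic) effect. Tones are pushed away from mid-grey across the whole image — a global contrast change.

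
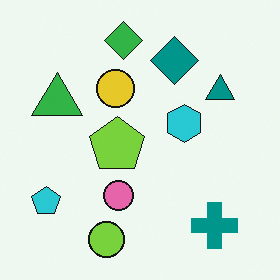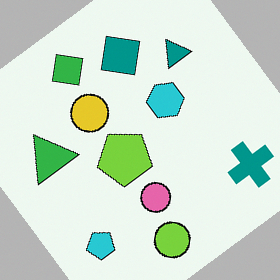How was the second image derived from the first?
The image was rotated counter-clockwise by a large amount — several tens of degrees.

Every shape is tilted by the same angle and the image corners show triangular fill wedges — a whole-image rotation by a non-right angle.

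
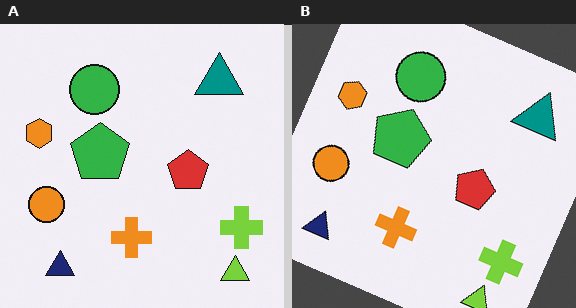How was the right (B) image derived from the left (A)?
The right (B) image is the left (A) rotated clockwise by a clearly visible amount.

Every shape is tilted by the same angle and the image corners show triangular fill wedges — a whole-image rotation by a non-right angle.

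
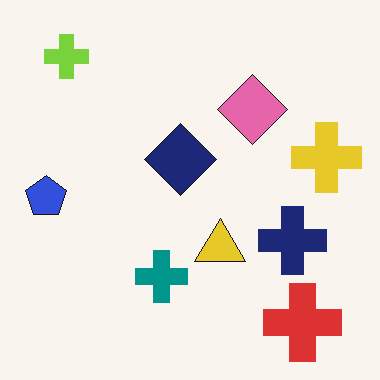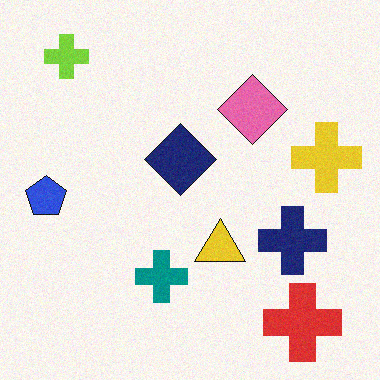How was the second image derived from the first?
The second image is the first degraded with light additive noise.

Random speckle covers the whole image, including the flat background.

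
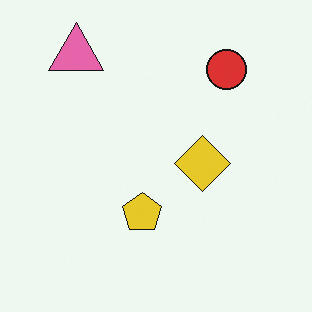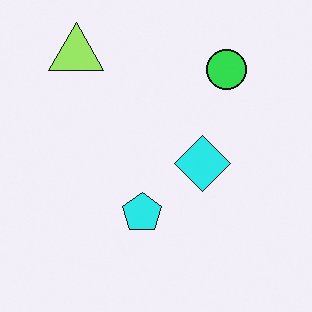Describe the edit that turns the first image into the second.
This is the original image hue-shifted by a moderate amount.

Every shape's color has rotated by the same amount around the hue wheel — a uniform hue shift.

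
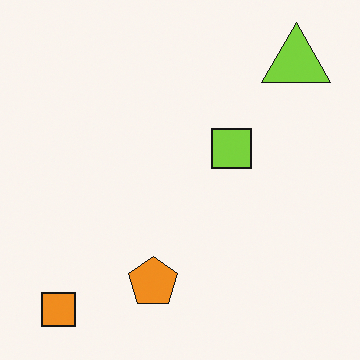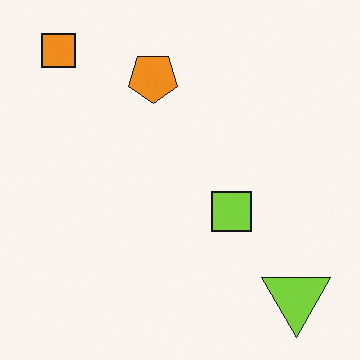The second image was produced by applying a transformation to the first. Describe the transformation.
This is the original image flipped vertically (top ↔ bottom).

The orange square is in the bottom-left of the first image and the top-left of the second — shapes on opposite sides of the horizontal midline have swapped in a mirror flip.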